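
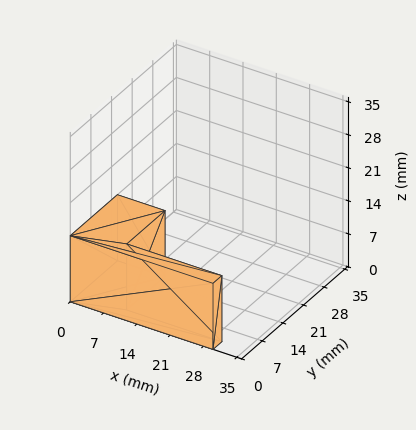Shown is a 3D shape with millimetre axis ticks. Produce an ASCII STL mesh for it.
Reading the render: the shape is an L-shaped prism: outer 30 × 16 mm, arm thicknesses ≈ 3 mm (horizontal) and 10 mm (vertical), extruded 14 mm in z (dimensions read to the nearest mm from the axis ticks). For the STL, each face is triangulated and given an outward normal.

solid part
  facet normal 0.0000 0.0000 -1.0000
    outer loop
      vertex 30.00 3.00 0.00
      vertex 30.00 0.00 0.00
      vertex 0.00 0.00 0.00
    endloop
  endfacet
  facet normal 0.0000 0.0000 -1.0000
    outer loop
      vertex 10.00 3.00 0.00
      vertex 30.00 3.00 0.00
      vertex 0.00 0.00 0.00
    endloop
  endfacet
  facet normal 0.0000 0.0000 -1.0000
    outer loop
      vertex 10.00 16.00 0.00
      vertex 10.00 3.00 0.00
      vertex 0.00 0.00 0.00
    endloop
  endfacet
  facet normal 0.0000 0.0000 -1.0000
    outer loop
      vertex 0.00 16.00 0.00
      vertex 10.00 16.00 0.00
      vertex 0.00 0.00 0.00
    endloop
  endfacet
  facet normal 0.0000 0.0000 1.0000
    outer loop
      vertex 0.00 0.00 14.00
      vertex 30.00 0.00 14.00
      vertex 30.00 3.00 14.00
    endloop
  endfacet
  facet normal 0.0000 0.0000 1.0000
    outer loop
      vertex 0.00 0.00 14.00
      vertex 30.00 3.00 14.00
      vertex 10.00 3.00 14.00
    endloop
  endfacet
  facet normal 0.0000 0.0000 1.0000
    outer loop
      vertex 0.00 0.00 14.00
      vertex 10.00 3.00 14.00
      vertex 10.00 16.00 14.00
    endloop
  endfacet
  facet normal 0.0000 0.0000 1.0000
    outer loop
      vertex 0.00 0.00 14.00
      vertex 10.00 16.00 14.00
      vertex 0.00 16.00 14.00
    endloop
  endfacet
  facet normal 0.0000 -1.0000 0.0000
    outer loop
      vertex 0.00 0.00 0.00
      vertex 30.00 0.00 0.00
      vertex 30.00 0.00 14.00
    endloop
  endfacet
  facet normal 0.0000 -1.0000 0.0000
    outer loop
      vertex 0.00 0.00 0.00
      vertex 30.00 0.00 14.00
      vertex 0.00 0.00 14.00
    endloop
  endfacet
  facet normal 1.0000 0.0000 0.0000
    outer loop
      vertex 30.00 0.00 0.00
      vertex 30.00 3.00 0.00
      vertex 30.00 3.00 14.00
    endloop
  endfacet
  facet normal 1.0000 0.0000 0.0000
    outer loop
      vertex 30.00 0.00 0.00
      vertex 30.00 3.00 14.00
      vertex 30.00 0.00 14.00
    endloop
  endfacet
  facet normal 0.0000 1.0000 0.0000
    outer loop
      vertex 30.00 3.00 0.00
      vertex 10.00 3.00 0.00
      vertex 10.00 3.00 14.00
    endloop
  endfacet
  facet normal 0.0000 1.0000 0.0000
    outer loop
      vertex 30.00 3.00 0.00
      vertex 10.00 3.00 14.00
      vertex 30.00 3.00 14.00
    endloop
  endfacet
  facet normal 1.0000 0.0000 0.0000
    outer loop
      vertex 10.00 3.00 0.00
      vertex 10.00 16.00 0.00
      vertex 10.00 16.00 14.00
    endloop
  endfacet
  facet normal 1.0000 0.0000 0.0000
    outer loop
      vertex 10.00 3.00 0.00
      vertex 10.00 16.00 14.00
      vertex 10.00 3.00 14.00
    endloop
  endfacet
  facet normal 0.0000 1.0000 0.0000
    outer loop
      vertex 10.00 16.00 0.00
      vertex 0.00 16.00 0.00
      vertex 0.00 16.00 14.00
    endloop
  endfacet
  facet normal 0.0000 1.0000 0.0000
    outer loop
      vertex 10.00 16.00 0.00
      vertex 0.00 16.00 14.00
      vertex 10.00 16.00 14.00
    endloop
  endfacet
  facet normal -1.0000 0.0000 0.0000
    outer loop
      vertex 0.00 16.00 0.00
      vertex 0.00 0.00 0.00
      vertex 0.00 0.00 14.00
    endloop
  endfacet
  facet normal -1.0000 0.0000 0.0000
    outer loop
      vertex 0.00 16.00 0.00
      vertex 0.00 0.00 14.00
      vertex 0.00 16.00 14.00
    endloop
  endfacet
endsolid part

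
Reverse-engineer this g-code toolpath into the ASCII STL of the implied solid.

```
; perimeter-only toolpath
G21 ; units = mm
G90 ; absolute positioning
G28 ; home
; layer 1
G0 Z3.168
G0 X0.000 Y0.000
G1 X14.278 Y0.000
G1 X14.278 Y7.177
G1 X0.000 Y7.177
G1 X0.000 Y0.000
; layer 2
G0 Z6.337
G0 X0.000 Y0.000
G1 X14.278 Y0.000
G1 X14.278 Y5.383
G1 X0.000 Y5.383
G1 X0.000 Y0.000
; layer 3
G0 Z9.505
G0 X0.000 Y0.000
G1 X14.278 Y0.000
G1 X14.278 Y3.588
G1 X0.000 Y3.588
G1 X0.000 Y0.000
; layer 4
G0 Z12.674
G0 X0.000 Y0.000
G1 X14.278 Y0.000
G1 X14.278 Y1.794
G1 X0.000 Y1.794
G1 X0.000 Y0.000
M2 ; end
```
solid part
  facet normal 0.0000 0.0000 -1.0000
    outer loop
      vertex 14.278 8.971 0.000
      vertex 14.278 0.000 0.000
      vertex 0.000 0.000 0.000
    endloop
  endfacet
  facet normal 0.0000 0.0000 -1.0000
    outer loop
      vertex 0.000 8.971 0.000
      vertex 14.278 8.971 0.000
      vertex 0.000 0.000 0.000
    endloop
  endfacet
  facet normal 0.0000 -1.0000 0.0000
    outer loop
      vertex 0.000 0.000 0.000
      vertex 14.278 0.000 0.000
      vertex 14.278 0.000 15.842
    endloop
  endfacet
  facet normal 0.0000 -1.0000 0.0000
    outer loop
      vertex 0.000 0.000 0.000
      vertex 14.278 0.000 15.842
      vertex 0.000 0.000 15.842
    endloop
  endfacet
  facet normal 0.0000 0.8702 0.4928
    outer loop
      vertex 0.000 0.000 15.842
      vertex 14.278 0.000 15.842
      vertex 14.278 8.971 0.000
    endloop
  endfacet
  facet normal 0.0000 0.8702 0.4928
    outer loop
      vertex 0.000 0.000 15.842
      vertex 14.278 8.971 0.000
      vertex 0.000 8.971 0.000
    endloop
  endfacet
  facet normal -1.0000 0.0000 0.0000
    outer loop
      vertex 0.000 0.000 15.842
      vertex 0.000 8.971 0.000
      vertex 0.000 0.000 0.000
    endloop
  endfacet
  facet normal 1.0000 0.0000 0.0000
    outer loop
      vertex 14.278 0.000 0.000
      vertex 14.278 8.971 0.000
      vertex 14.278 0.000 15.842
    endloop
  endfacet
endsolid part

The G0 Z moves step by Δz≈3.168 mm. The G1 loops shrink linearly with z, so the solid tapers from its base footprint up to z≈15.8. Closing with a flat bottom cap and the tapered top and triangulating gives 8 facets — a wedge (ramp): 14.3 × 8.97 mm base, rising to 15.8 mm along the y=0 edge and sloping linearly to z=0 at y=8.97.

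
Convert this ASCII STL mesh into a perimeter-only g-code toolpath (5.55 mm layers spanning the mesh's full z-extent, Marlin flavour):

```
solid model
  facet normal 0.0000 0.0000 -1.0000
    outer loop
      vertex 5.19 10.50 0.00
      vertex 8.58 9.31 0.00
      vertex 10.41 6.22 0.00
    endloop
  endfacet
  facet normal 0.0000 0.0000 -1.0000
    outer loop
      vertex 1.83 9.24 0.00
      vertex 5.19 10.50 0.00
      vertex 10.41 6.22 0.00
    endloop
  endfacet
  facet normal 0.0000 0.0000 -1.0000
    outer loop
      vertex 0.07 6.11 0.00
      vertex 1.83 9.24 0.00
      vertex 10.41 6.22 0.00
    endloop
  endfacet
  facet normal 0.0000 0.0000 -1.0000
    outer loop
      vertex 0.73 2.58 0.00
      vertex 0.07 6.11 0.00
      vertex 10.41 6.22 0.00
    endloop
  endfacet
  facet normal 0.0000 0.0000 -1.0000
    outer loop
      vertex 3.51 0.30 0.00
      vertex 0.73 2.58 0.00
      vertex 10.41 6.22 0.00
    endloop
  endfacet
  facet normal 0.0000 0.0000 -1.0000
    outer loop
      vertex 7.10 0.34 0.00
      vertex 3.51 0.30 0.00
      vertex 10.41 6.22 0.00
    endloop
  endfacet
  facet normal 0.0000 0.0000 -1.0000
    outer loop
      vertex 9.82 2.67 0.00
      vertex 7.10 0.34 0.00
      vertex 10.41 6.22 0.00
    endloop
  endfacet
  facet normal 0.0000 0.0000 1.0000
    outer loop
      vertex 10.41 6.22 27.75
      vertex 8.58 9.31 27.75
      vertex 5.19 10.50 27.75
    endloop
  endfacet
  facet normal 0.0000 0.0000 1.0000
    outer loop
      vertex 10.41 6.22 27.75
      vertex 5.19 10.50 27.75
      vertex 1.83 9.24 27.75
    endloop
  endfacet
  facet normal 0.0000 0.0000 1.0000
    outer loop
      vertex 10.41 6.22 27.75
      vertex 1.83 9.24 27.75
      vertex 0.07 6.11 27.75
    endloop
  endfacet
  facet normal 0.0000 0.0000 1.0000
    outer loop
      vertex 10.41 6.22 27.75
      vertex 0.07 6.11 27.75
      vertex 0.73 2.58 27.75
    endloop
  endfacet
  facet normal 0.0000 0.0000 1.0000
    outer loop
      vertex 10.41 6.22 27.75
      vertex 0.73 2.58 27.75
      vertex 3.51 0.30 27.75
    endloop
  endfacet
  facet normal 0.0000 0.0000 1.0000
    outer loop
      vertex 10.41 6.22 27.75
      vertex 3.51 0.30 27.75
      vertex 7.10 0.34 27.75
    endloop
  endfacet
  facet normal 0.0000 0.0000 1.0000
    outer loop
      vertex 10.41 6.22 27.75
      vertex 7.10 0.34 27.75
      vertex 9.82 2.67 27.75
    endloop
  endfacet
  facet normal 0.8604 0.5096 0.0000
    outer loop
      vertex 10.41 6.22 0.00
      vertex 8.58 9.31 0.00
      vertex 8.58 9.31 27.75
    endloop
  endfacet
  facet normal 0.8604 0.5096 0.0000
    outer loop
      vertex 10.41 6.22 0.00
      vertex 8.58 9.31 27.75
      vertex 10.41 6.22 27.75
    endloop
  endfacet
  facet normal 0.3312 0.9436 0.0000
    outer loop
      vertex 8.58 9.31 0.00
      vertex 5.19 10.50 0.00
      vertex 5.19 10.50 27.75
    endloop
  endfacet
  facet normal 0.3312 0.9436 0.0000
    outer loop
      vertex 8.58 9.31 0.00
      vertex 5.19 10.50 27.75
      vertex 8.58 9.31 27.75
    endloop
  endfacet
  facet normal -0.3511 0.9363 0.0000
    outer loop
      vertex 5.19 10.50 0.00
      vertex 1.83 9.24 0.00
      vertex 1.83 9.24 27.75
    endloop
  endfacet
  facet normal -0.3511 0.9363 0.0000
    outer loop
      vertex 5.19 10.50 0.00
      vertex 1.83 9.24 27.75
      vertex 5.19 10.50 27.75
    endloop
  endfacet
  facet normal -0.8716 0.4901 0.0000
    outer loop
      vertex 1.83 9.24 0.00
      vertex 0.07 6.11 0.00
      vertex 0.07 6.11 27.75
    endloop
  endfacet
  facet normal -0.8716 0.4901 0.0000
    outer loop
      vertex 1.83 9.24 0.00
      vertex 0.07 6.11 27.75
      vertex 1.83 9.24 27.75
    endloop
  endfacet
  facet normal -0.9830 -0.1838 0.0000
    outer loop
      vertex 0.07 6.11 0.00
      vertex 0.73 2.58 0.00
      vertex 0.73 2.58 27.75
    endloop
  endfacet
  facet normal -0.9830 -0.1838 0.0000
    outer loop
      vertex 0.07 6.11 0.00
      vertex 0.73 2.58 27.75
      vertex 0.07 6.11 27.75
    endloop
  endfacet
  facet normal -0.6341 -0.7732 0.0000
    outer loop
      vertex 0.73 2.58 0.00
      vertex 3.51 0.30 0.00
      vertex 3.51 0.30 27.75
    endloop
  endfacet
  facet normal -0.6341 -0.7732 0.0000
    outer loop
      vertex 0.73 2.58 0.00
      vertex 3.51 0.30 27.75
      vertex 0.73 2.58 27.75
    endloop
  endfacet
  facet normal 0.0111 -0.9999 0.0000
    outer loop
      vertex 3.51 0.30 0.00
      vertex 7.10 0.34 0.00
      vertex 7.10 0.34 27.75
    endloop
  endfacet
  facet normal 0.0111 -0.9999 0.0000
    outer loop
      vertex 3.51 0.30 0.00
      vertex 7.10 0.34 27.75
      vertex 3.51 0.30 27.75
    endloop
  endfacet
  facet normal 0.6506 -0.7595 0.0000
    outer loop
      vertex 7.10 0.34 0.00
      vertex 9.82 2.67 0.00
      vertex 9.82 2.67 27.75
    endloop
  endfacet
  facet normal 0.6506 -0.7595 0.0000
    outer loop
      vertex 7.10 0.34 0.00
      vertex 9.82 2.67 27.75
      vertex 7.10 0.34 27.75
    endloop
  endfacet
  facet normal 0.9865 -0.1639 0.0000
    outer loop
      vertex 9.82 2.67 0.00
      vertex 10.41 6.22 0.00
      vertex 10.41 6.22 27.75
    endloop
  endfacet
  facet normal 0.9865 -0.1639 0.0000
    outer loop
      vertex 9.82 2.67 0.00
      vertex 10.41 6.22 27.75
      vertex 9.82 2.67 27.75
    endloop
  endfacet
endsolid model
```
; perimeter-only toolpath
G21 ; units = mm
G90 ; absolute positioning
G28 ; home
; layer 1
G0 Z5.55
G0 X10.41 Y6.22
G1 X8.58 Y9.31
G1 X5.19 Y10.50
G1 X1.83 Y9.24
G1 X0.07 Y6.11
G1 X0.73 Y2.58
G1 X3.51 Y0.30
G1 X7.10 Y0.34
G1 X9.82 Y2.67
G1 X10.41 Y6.22
; layer 2
G0 Z11.10
G0 X10.41 Y6.22
G1 X8.58 Y9.31
G1 X5.19 Y10.50
G1 X1.83 Y9.24
G1 X0.07 Y6.11
G1 X0.73 Y2.58
G1 X3.51 Y0.30
G1 X7.10 Y0.34
G1 X9.82 Y2.67
G1 X10.41 Y6.22
; layer 3
G0 Z16.65
G0 X10.41 Y6.22
G1 X8.58 Y9.31
G1 X5.19 Y10.50
G1 X1.83 Y9.24
G1 X0.07 Y6.11
G1 X0.73 Y2.58
G1 X3.51 Y0.30
G1 X7.10 Y0.34
G1 X9.82 Y2.67
G1 X10.41 Y6.22
; layer 4
G0 Z22.20
G0 X10.41 Y6.22
G1 X8.58 Y9.31
G1 X5.19 Y10.50
G1 X1.83 Y9.24
G1 X0.07 Y6.11
G1 X0.73 Y2.58
G1 X3.51 Y0.30
G1 X7.10 Y0.34
G1 X9.82 Y2.67
G1 X10.41 Y6.22
; layer 5
G0 Z27.75
G0 X10.41 Y6.22
G1 X8.58 Y9.31
G1 X5.19 Y10.50
G1 X1.83 Y9.24
G1 X0.07 Y6.11
G1 X0.73 Y2.58
G1 X3.51 Y0.30
G1 X7.10 Y0.34
G1 X9.82 Y2.67
G1 X10.41 Y6.22
M2 ; end

The solid is a regular 9-sided prism (a cylinder approximated with 9 flat sides), circumscribed radius ≈ 5.25 mm, height ≈ 27.8 mm. Slicing at Δz = 5.55 mm — 5 equal slices spanning the solid's height, so layer i sits at z = i·h/5 — gives 5 non-empty perimeters. Each is a 9-segment closed polygon; G0 lifts to the layer z and rapids to the start vertex, then G1 traces the edges.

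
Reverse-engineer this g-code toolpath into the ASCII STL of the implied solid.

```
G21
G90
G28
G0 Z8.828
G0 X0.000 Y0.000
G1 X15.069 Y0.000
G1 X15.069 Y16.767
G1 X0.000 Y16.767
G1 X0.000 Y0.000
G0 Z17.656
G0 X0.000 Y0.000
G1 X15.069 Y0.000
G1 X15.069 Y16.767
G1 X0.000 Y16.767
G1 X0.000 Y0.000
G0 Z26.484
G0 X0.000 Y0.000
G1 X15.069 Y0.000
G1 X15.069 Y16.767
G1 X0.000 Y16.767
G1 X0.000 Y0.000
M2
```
solid part
  facet normal 0.0000 0.0000 -1.0000
    outer loop
      vertex 15.069 16.767 0.000
      vertex 15.069 0.000 0.000
      vertex 0.000 0.000 0.000
    endloop
  endfacet
  facet normal 0.0000 0.0000 -1.0000
    outer loop
      vertex 0.000 16.767 0.000
      vertex 15.069 16.767 0.000
      vertex 0.000 0.000 0.000
    endloop
  endfacet
  facet normal 0.0000 0.0000 1.0000
    outer loop
      vertex 0.000 0.000 26.484
      vertex 15.069 0.000 26.484
      vertex 15.069 16.767 26.484
    endloop
  endfacet
  facet normal 0.0000 0.0000 1.0000
    outer loop
      vertex 0.000 0.000 26.484
      vertex 15.069 16.767 26.484
      vertex 0.000 16.767 26.484
    endloop
  endfacet
  facet normal 0.0000 -1.0000 0.0000
    outer loop
      vertex 0.000 0.000 0.000
      vertex 15.069 0.000 0.000
      vertex 15.069 0.000 26.484
    endloop
  endfacet
  facet normal 0.0000 -1.0000 0.0000
    outer loop
      vertex 0.000 0.000 0.000
      vertex 15.069 0.000 26.484
      vertex 0.000 0.000 26.484
    endloop
  endfacet
  facet normal 0.0000 1.0000 0.0000
    outer loop
      vertex 15.069 16.767 26.484
      vertex 15.069 16.767 0.000
      vertex 0.000 16.767 0.000
    endloop
  endfacet
  facet normal 0.0000 1.0000 0.0000
    outer loop
      vertex 0.000 16.767 26.484
      vertex 15.069 16.767 26.484
      vertex 0.000 16.767 0.000
    endloop
  endfacet
  facet normal -1.0000 0.0000 0.0000
    outer loop
      vertex 0.000 16.767 26.484
      vertex 0.000 16.767 0.000
      vertex 0.000 0.000 0.000
    endloop
  endfacet
  facet normal -1.0000 0.0000 0.0000
    outer loop
      vertex 0.000 0.000 26.484
      vertex 0.000 16.767 26.484
      vertex 0.000 0.000 0.000
    endloop
  endfacet
  facet normal 1.0000 0.0000 0.0000
    outer loop
      vertex 15.069 0.000 0.000
      vertex 15.069 16.767 0.000
      vertex 15.069 16.767 26.484
    endloop
  endfacet
  facet normal 1.0000 0.0000 0.0000
    outer loop
      vertex 15.069 0.000 0.000
      vertex 15.069 16.767 26.484
      vertex 15.069 0.000 26.484
    endloop
  endfacet
endsolid part

The G0 Z moves step by Δz≈8.828 mm. Every layer's G1 loop is the same polygon, so the solid is a straight extrusion of it from z=0 to z≈26.5. Closing with flat bottom and top caps and triangulating gives 12 facets — a rectangular box, roughly 15.1 × 16.8 mm footprint and 26.5 mm tall.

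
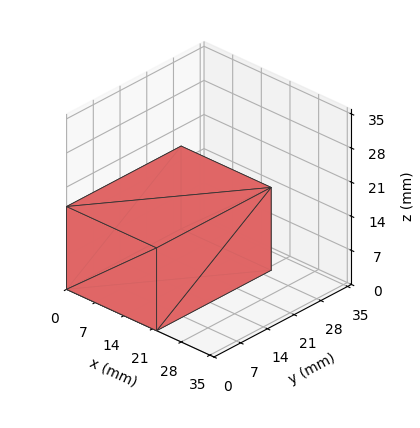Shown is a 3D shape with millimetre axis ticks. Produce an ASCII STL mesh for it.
Reading the render: the shape is a rectangular box, roughly 22 × 30 mm footprint and 17 mm tall (dimensions read to the nearest mm from the axis ticks). For the STL, each face is triangulated and given an outward normal.

solid part
  facet normal 0.0000 0.0000 -1.0000
    outer loop
      vertex 22.000 30.000 0.000
      vertex 22.000 0.000 0.000
      vertex 0.000 0.000 0.000
    endloop
  endfacet
  facet normal 0.0000 0.0000 -1.0000
    outer loop
      vertex 0.000 30.000 0.000
      vertex 22.000 30.000 0.000
      vertex 0.000 0.000 0.000
    endloop
  endfacet
  facet normal 0.0000 0.0000 1.0000
    outer loop
      vertex 0.000 0.000 17.000
      vertex 22.000 0.000 17.000
      vertex 22.000 30.000 17.000
    endloop
  endfacet
  facet normal 0.0000 0.0000 1.0000
    outer loop
      vertex 0.000 0.000 17.000
      vertex 22.000 30.000 17.000
      vertex 0.000 30.000 17.000
    endloop
  endfacet
  facet normal 0.0000 -1.0000 0.0000
    outer loop
      vertex 0.000 0.000 0.000
      vertex 22.000 0.000 0.000
      vertex 22.000 0.000 17.000
    endloop
  endfacet
  facet normal 0.0000 -1.0000 0.0000
    outer loop
      vertex 0.000 0.000 0.000
      vertex 22.000 0.000 17.000
      vertex 0.000 0.000 17.000
    endloop
  endfacet
  facet normal 0.0000 1.0000 0.0000
    outer loop
      vertex 22.000 30.000 17.000
      vertex 22.000 30.000 0.000
      vertex 0.000 30.000 0.000
    endloop
  endfacet
  facet normal 0.0000 1.0000 0.0000
    outer loop
      vertex 0.000 30.000 17.000
      vertex 22.000 30.000 17.000
      vertex 0.000 30.000 0.000
    endloop
  endfacet
  facet normal -1.0000 0.0000 0.0000
    outer loop
      vertex 0.000 30.000 17.000
      vertex 0.000 30.000 0.000
      vertex 0.000 0.000 0.000
    endloop
  endfacet
  facet normal -1.0000 0.0000 0.0000
    outer loop
      vertex 0.000 0.000 17.000
      vertex 0.000 30.000 17.000
      vertex 0.000 0.000 0.000
    endloop
  endfacet
  facet normal 1.0000 0.0000 0.0000
    outer loop
      vertex 22.000 0.000 0.000
      vertex 22.000 30.000 0.000
      vertex 22.000 30.000 17.000
    endloop
  endfacet
  facet normal 1.0000 0.0000 0.0000
    outer loop
      vertex 22.000 0.000 0.000
      vertex 22.000 30.000 17.000
      vertex 22.000 0.000 17.000
    endloop
  endfacet
endsolid part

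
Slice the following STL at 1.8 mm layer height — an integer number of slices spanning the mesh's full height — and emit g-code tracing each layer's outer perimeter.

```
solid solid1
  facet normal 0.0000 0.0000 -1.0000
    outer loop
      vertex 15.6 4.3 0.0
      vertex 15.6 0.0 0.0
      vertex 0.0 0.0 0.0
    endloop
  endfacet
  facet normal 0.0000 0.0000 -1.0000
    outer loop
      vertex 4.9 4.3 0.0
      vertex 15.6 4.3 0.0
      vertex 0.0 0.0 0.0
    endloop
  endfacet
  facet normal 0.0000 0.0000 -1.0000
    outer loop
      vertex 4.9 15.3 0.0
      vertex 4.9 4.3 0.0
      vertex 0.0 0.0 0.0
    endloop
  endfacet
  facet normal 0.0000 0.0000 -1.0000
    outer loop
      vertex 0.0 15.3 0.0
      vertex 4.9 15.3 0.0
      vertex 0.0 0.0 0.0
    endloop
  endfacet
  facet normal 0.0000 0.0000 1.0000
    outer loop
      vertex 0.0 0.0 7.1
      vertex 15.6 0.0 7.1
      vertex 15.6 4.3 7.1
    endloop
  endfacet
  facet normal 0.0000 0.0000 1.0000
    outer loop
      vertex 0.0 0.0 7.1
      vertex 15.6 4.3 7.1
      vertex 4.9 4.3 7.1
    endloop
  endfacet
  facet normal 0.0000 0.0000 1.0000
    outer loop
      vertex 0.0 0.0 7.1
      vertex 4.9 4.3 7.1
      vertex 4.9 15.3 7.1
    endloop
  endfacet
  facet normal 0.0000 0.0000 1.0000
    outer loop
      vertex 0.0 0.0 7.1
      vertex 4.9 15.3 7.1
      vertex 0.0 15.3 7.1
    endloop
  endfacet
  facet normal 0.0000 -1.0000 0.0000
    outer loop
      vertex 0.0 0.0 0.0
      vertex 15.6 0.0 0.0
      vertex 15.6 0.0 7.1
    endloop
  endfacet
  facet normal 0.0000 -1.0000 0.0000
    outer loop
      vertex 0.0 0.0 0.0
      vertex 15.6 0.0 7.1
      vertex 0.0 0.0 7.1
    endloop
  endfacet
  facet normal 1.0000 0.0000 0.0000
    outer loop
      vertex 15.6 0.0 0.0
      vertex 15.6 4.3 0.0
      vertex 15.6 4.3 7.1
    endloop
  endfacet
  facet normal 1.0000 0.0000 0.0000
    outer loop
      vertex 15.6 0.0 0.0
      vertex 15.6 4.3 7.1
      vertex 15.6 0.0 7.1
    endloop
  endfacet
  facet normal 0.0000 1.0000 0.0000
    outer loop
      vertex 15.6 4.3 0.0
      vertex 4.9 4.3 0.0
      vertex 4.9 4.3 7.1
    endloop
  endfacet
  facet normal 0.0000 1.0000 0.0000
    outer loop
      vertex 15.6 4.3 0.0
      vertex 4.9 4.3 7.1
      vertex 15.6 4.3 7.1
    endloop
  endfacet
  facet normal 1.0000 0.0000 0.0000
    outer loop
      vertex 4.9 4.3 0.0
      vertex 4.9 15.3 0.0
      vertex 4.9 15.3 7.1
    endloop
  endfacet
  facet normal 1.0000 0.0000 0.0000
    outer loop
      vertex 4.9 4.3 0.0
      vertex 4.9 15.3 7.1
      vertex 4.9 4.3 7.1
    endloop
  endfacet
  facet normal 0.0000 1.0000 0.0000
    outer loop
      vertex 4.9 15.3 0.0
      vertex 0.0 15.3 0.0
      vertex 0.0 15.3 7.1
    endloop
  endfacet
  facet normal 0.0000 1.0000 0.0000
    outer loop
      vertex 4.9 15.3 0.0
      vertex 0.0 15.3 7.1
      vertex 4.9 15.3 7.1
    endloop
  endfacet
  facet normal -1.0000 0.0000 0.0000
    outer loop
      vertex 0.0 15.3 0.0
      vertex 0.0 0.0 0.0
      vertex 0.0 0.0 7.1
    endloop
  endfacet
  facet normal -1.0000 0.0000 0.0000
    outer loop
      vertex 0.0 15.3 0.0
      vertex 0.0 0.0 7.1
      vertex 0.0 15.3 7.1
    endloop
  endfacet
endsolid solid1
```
; perimeter-only toolpath
G21 ; units = mm
G90 ; absolute positioning
G28 ; home
; layer 1
G0 Z1.8
G0 X0.0 Y0.0
G1 X15.6 Y0.0
G1 X15.6 Y4.3
G1 X4.9 Y4.3
G1 X4.9 Y15.3
G1 X0.0 Y15.3
G1 X0.0 Y0.0
; layer 2
G0 Z3.5
G0 X0.0 Y0.0
G1 X15.6 Y0.0
G1 X15.6 Y4.3
G1 X4.9 Y4.3
G1 X4.9 Y15.3
G1 X0.0 Y15.3
G1 X0.0 Y0.0
; layer 3
G0 Z5.3
G0 X0.0 Y0.0
G1 X15.6 Y0.0
G1 X15.6 Y4.3
G1 X4.9 Y4.3
G1 X4.9 Y15.3
G1 X0.0 Y15.3
G1 X0.0 Y0.0
; layer 4
G0 Z7.1
G0 X0.0 Y0.0
G1 X15.6 Y0.0
G1 X15.6 Y4.3
G1 X4.9 Y4.3
G1 X4.9 Y15.3
G1 X0.0 Y15.3
G1 X0.0 Y0.0
M2 ; end

The solid is an L-shaped prism: outer 15.6 × 15.3 mm, arm thicknesses ≈ 4.3 mm (horizontal) and 4.9 mm (vertical), extruded 7.1 mm in z. Slicing at Δz = 1.8 mm — 4 equal slices spanning the solid's height, so layer i sits at z = i·h/4 — gives 4 non-empty perimeters. Each is a 6-segment closed polygon; G0 lifts to the layer z and rapids to the start vertex, then G1 traces the edges.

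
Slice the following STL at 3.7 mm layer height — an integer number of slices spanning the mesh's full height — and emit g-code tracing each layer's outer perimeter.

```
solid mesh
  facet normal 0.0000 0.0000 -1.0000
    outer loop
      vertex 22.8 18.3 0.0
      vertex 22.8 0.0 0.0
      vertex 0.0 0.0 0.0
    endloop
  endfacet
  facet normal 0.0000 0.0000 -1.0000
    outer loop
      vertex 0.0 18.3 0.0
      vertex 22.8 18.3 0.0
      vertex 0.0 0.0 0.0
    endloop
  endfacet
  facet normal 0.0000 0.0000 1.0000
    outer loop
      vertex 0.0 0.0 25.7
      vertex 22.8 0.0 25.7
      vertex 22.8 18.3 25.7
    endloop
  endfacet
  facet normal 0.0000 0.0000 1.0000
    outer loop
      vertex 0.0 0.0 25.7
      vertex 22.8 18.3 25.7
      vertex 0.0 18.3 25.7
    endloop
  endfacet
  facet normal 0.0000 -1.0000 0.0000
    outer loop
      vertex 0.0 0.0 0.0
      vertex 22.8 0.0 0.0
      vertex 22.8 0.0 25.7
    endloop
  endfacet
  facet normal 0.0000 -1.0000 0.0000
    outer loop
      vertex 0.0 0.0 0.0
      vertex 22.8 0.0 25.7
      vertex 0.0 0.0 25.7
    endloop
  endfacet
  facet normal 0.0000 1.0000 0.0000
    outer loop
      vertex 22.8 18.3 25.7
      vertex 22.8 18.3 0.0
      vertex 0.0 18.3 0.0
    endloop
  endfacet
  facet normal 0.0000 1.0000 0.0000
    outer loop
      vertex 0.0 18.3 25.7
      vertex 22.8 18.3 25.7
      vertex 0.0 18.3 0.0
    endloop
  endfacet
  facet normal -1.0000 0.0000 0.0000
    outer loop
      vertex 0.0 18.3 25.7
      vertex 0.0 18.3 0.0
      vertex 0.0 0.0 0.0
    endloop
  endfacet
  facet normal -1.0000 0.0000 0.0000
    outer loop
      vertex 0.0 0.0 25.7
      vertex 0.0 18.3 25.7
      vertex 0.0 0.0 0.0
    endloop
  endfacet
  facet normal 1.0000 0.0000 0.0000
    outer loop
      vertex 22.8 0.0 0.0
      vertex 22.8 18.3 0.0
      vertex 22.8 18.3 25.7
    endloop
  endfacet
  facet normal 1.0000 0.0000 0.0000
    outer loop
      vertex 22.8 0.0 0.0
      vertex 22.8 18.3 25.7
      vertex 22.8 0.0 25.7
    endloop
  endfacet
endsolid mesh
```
; perimeter-only toolpath
G21 ; units = mm
G90 ; absolute positioning
G28 ; home
; layer 1
G0 Z3.7
G0 X0.0 Y0.0
G1 X22.8 Y0.0
G1 X22.8 Y18.3
G1 X0.0 Y18.3
G1 X0.0 Y0.0
; layer 2
G0 Z7.3
G0 X0.0 Y0.0
G1 X22.8 Y0.0
G1 X22.8 Y18.3
G1 X0.0 Y18.3
G1 X0.0 Y0.0
; layer 3
G0 Z11.0
G0 X0.0 Y0.0
G1 X22.8 Y0.0
G1 X22.8 Y18.3
G1 X0.0 Y18.3
G1 X0.0 Y0.0
; layer 4
G0 Z14.7
G0 X0.0 Y0.0
G1 X22.8 Y0.0
G1 X22.8 Y18.3
G1 X0.0 Y18.3
G1 X0.0 Y0.0
; layer 5
G0 Z18.4
G0 X0.0 Y0.0
G1 X22.8 Y0.0
G1 X22.8 Y18.3
G1 X0.0 Y18.3
G1 X0.0 Y0.0
; layer 6
G0 Z22.0
G0 X0.0 Y0.0
G1 X22.8 Y0.0
G1 X22.8 Y18.3
G1 X0.0 Y18.3
G1 X0.0 Y0.0
; layer 7
G0 Z25.7
G0 X0.0 Y0.0
G1 X22.8 Y0.0
G1 X22.8 Y18.3
G1 X0.0 Y18.3
G1 X0.0 Y0.0
M2 ; end

The solid is a rectangular box, roughly 22.8 × 18.3 mm footprint and 25.7 mm tall. Slicing at Δz = 3.7 mm — 7 equal slices spanning the solid's height, so layer i sits at z = i·h/7 — gives 7 non-empty perimeters. Each is a 4-segment closed polygon; G0 lifts to the layer z and rapids to the start vertex, then G1 traces the edges.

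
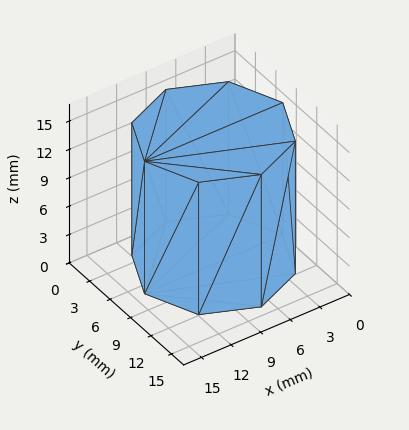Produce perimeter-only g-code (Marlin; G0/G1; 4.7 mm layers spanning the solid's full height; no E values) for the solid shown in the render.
Reading the render: the shape is a regular 8-sided prism (a cylinder approximated with 8 flat sides), circumscribed radius ≈ 7 mm, height ≈ 14 mm (dimensions read to the nearest mm from the axis ticks). For the g-code, the solid's height is divided into equal slices at the stated Δz and each level perimeter traced with G1 moves after a G0 lift.

; perimeter-only toolpath
G21 ; units = mm
G90 ; absolute positioning
G28 ; home
; layer 1
G0 Z4.7
G0 X14.0 Y7.0
G1 X11.9 Y11.9
G1 X7.0 Y14.0
G1 X2.1 Y11.9
G1 X0.0 Y7.0
G1 X2.1 Y2.1
G1 X7.0 Y0.0
G1 X11.9 Y2.1
G1 X14.0 Y7.0
; layer 2
G0 Z9.3
G0 X14.0 Y7.0
G1 X11.9 Y11.9
G1 X7.0 Y14.0
G1 X2.1 Y11.9
G1 X0.0 Y7.0
G1 X2.1 Y2.1
G1 X7.0 Y0.0
G1 X11.9 Y2.1
G1 X14.0 Y7.0
; layer 3
G0 Z14.0
G0 X14.0 Y7.0
G1 X11.9 Y11.9
G1 X7.0 Y14.0
G1 X2.1 Y11.9
G1 X0.0 Y7.0
G1 X2.1 Y2.1
G1 X7.0 Y0.0
G1 X11.9 Y2.1
G1 X14.0 Y7.0
M2 ; end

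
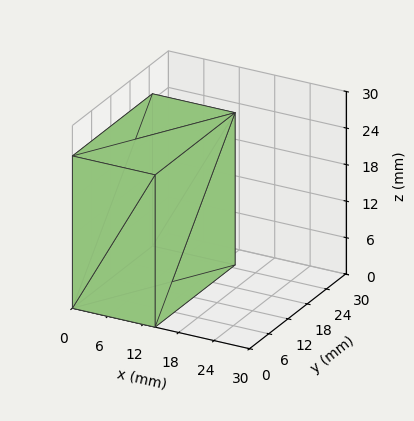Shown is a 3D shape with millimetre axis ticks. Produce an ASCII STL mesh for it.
Reading the render: the shape is a rectangular box, roughly 14 × 25 mm footprint and 25 mm tall (dimensions read to the nearest mm from the axis ticks). For the STL, each face is triangulated and given an outward normal.

solid part
  facet normal 0.0000 0.0000 -1.0000
    outer loop
      vertex 14.000 25.000 0.000
      vertex 14.000 0.000 0.000
      vertex 0.000 0.000 0.000
    endloop
  endfacet
  facet normal 0.0000 0.0000 -1.0000
    outer loop
      vertex 0.000 25.000 0.000
      vertex 14.000 25.000 0.000
      vertex 0.000 0.000 0.000
    endloop
  endfacet
  facet normal 0.0000 0.0000 1.0000
    outer loop
      vertex 0.000 0.000 25.000
      vertex 14.000 0.000 25.000
      vertex 14.000 25.000 25.000
    endloop
  endfacet
  facet normal 0.0000 0.0000 1.0000
    outer loop
      vertex 0.000 0.000 25.000
      vertex 14.000 25.000 25.000
      vertex 0.000 25.000 25.000
    endloop
  endfacet
  facet normal 0.0000 -1.0000 0.0000
    outer loop
      vertex 0.000 0.000 0.000
      vertex 14.000 0.000 0.000
      vertex 14.000 0.000 25.000
    endloop
  endfacet
  facet normal 0.0000 -1.0000 0.0000
    outer loop
      vertex 0.000 0.000 0.000
      vertex 14.000 0.000 25.000
      vertex 0.000 0.000 25.000
    endloop
  endfacet
  facet normal 0.0000 1.0000 0.0000
    outer loop
      vertex 14.000 25.000 25.000
      vertex 14.000 25.000 0.000
      vertex 0.000 25.000 0.000
    endloop
  endfacet
  facet normal 0.0000 1.0000 0.0000
    outer loop
      vertex 0.000 25.000 25.000
      vertex 14.000 25.000 25.000
      vertex 0.000 25.000 0.000
    endloop
  endfacet
  facet normal -1.0000 0.0000 0.0000
    outer loop
      vertex 0.000 25.000 25.000
      vertex 0.000 25.000 0.000
      vertex 0.000 0.000 0.000
    endloop
  endfacet
  facet normal -1.0000 0.0000 0.0000
    outer loop
      vertex 0.000 0.000 25.000
      vertex 0.000 25.000 25.000
      vertex 0.000 0.000 0.000
    endloop
  endfacet
  facet normal 1.0000 0.0000 0.0000
    outer loop
      vertex 14.000 0.000 0.000
      vertex 14.000 25.000 0.000
      vertex 14.000 25.000 25.000
    endloop
  endfacet
  facet normal 1.0000 0.0000 0.0000
    outer loop
      vertex 14.000 0.000 0.000
      vertex 14.000 25.000 25.000
      vertex 14.000 0.000 25.000
    endloop
  endfacet
endsolid part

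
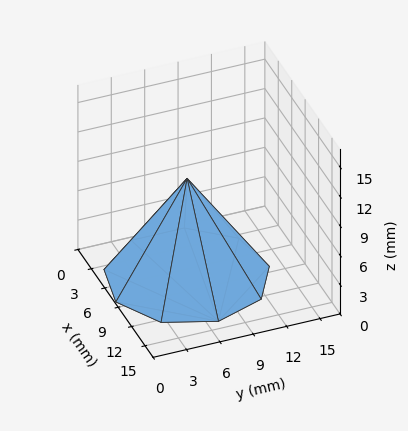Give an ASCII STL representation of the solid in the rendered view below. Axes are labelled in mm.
Reading the render: the shape is a regular 9-sided pyramid, base circumscribed radius ≈ 7 mm, apex at z ≈ 10 mm (dimensions read to the nearest mm from the axis ticks). For the STL, each face is triangulated and given an outward normal.

solid part
  facet normal 0.0000 0.0000 -1.0000
    outer loop
      vertex 8.216 13.894 0.000
      vertex 12.362 11.500 0.000
      vertex 14.000 7.000 0.000
    endloop
  endfacet
  facet normal 0.0000 0.0000 -1.0000
    outer loop
      vertex 3.500 13.062 0.000
      vertex 8.216 13.894 0.000
      vertex 14.000 7.000 0.000
    endloop
  endfacet
  facet normal 0.0000 0.0000 -1.0000
    outer loop
      vertex 0.422 9.394 0.000
      vertex 3.500 13.062 0.000
      vertex 14.000 7.000 0.000
    endloop
  endfacet
  facet normal 0.0000 0.0000 -1.0000
    outer loop
      vertex 0.422 4.606 0.000
      vertex 0.422 9.394 0.000
      vertex 14.000 7.000 0.000
    endloop
  endfacet
  facet normal 0.0000 0.0000 -1.0000
    outer loop
      vertex 3.500 0.938 0.000
      vertex 0.422 4.606 0.000
      vertex 14.000 7.000 0.000
    endloop
  endfacet
  facet normal 0.0000 0.0000 -1.0000
    outer loop
      vertex 8.216 0.106 0.000
      vertex 3.500 0.938 0.000
      vertex 14.000 7.000 0.000
    endloop
  endfacet
  facet normal 0.0000 0.0000 -1.0000
    outer loop
      vertex 12.362 2.500 0.000
      vertex 8.216 0.106 0.000
      vertex 14.000 7.000 0.000
    endloop
  endfacet
  facet normal 0.7851 0.2858 0.5495
    outer loop
      vertex 14.000 7.000 0.000
      vertex 12.362 11.500 0.000
      vertex 7.000 7.000 10.000
    endloop
  endfacet
  facet normal 0.4178 0.7235 0.5496
    outer loop
      vertex 12.362 11.500 0.000
      vertex 8.216 13.894 0.000
      vertex 7.000 7.000 10.000
    endloop
  endfacet
  facet normal -0.1452 0.8228 0.5496
    outer loop
      vertex 8.216 13.894 0.000
      vertex 3.500 13.062 0.000
      vertex 7.000 7.000 10.000
    endloop
  endfacet
  facet normal -0.6400 0.5370 0.5495
    outer loop
      vertex 3.500 13.062 0.000
      vertex 0.422 9.394 0.000
      vertex 7.000 7.000 10.000
    endloop
  endfacet
  facet normal -0.8355 0.0000 0.5496
    outer loop
      vertex 0.422 9.394 0.000
      vertex 0.422 4.606 0.000
      vertex 7.000 7.000 10.000
    endloop
  endfacet
  facet normal -0.6400 -0.5370 0.5495
    outer loop
      vertex 0.422 4.606 0.000
      vertex 3.500 0.938 0.000
      vertex 7.000 7.000 10.000
    endloop
  endfacet
  facet normal -0.1452 -0.8228 0.5496
    outer loop
      vertex 3.500 0.938 0.000
      vertex 8.216 0.106 0.000
      vertex 7.000 7.000 10.000
    endloop
  endfacet
  facet normal 0.4178 -0.7235 0.5496
    outer loop
      vertex 8.216 0.106 0.000
      vertex 12.362 2.500 0.000
      vertex 7.000 7.000 10.000
    endloop
  endfacet
  facet normal 0.7851 -0.2858 0.5495
    outer loop
      vertex 12.362 2.500 0.000
      vertex 14.000 7.000 0.000
      vertex 7.000 7.000 10.000
    endloop
  endfacet
endsolid part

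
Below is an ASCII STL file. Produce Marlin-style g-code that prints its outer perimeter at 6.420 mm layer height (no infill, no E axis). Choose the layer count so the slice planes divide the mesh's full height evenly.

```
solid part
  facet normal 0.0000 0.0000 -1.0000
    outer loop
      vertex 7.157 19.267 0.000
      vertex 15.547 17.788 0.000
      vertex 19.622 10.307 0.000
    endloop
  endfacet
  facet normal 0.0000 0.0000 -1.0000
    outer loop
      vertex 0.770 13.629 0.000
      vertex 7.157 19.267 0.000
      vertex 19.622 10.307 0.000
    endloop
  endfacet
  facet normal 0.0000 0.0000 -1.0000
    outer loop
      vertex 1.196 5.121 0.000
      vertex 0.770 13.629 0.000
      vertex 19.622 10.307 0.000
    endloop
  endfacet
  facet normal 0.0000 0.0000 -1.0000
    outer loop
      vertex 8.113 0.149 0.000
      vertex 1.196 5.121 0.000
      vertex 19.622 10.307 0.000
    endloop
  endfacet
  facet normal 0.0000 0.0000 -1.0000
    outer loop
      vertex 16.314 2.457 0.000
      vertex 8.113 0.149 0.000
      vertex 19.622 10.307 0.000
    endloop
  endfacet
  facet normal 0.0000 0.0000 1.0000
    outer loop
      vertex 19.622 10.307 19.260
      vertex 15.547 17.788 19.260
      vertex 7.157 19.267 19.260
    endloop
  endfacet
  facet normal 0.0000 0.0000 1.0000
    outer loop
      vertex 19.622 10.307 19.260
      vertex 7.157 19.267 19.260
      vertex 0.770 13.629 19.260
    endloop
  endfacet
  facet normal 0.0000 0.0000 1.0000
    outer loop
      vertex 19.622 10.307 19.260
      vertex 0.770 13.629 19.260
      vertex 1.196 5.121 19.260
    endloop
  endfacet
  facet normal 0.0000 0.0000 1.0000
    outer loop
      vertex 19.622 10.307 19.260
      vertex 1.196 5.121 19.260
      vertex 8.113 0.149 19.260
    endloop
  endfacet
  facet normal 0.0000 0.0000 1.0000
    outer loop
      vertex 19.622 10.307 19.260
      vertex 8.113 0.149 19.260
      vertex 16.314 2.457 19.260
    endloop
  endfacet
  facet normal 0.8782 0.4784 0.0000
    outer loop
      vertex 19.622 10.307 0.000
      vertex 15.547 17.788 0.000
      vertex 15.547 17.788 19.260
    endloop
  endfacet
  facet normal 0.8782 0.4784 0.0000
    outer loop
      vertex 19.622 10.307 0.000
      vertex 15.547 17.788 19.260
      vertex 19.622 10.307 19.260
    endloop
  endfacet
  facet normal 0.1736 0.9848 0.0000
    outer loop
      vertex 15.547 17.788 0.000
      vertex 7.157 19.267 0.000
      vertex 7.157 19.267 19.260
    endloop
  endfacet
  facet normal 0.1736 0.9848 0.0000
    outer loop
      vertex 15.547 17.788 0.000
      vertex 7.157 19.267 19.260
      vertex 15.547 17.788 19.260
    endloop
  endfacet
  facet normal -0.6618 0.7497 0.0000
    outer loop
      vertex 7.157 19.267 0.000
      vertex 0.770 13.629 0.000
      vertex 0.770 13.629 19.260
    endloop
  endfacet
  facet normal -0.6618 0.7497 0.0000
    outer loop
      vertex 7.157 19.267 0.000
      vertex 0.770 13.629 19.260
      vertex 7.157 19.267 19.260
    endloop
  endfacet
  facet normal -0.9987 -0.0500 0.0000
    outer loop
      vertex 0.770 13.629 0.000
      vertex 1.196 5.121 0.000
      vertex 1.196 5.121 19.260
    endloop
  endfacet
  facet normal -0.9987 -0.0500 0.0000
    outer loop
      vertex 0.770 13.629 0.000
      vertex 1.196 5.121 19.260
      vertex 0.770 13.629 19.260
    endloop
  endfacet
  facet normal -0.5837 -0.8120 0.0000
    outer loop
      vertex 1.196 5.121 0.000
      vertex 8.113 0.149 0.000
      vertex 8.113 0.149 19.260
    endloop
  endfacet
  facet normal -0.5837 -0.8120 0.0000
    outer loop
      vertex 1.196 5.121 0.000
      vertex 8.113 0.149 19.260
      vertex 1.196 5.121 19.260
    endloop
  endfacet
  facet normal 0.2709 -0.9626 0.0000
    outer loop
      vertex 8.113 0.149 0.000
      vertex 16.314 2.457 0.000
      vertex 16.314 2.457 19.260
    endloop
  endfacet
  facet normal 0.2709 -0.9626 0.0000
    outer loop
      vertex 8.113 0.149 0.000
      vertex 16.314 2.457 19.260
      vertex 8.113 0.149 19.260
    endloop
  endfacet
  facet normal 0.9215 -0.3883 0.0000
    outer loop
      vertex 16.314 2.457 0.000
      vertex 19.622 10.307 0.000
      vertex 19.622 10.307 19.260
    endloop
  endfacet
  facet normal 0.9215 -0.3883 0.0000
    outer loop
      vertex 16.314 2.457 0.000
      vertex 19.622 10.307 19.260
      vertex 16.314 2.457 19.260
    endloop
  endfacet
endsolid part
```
; perimeter-only toolpath
G21 ; units = mm
G90 ; absolute positioning
G28 ; home
; layer 1
G0 Z6.420
G0 X19.622 Y10.307
G1 X15.547 Y17.788
G1 X7.157 Y19.267
G1 X0.770 Y13.629
G1 X1.196 Y5.121
G1 X8.113 Y0.149
G1 X16.314 Y2.457
G1 X19.622 Y10.307
; layer 2
G0 Z12.840
G0 X19.622 Y10.307
G1 X15.547 Y17.788
G1 X7.157 Y19.267
G1 X0.770 Y13.629
G1 X1.196 Y5.121
G1 X8.113 Y0.149
G1 X16.314 Y2.457
G1 X19.622 Y10.307
; layer 3
G0 Z19.260
G0 X19.622 Y10.307
G1 X15.547 Y17.788
G1 X7.157 Y19.267
G1 X0.770 Y13.629
G1 X1.196 Y5.121
G1 X8.113 Y0.149
G1 X16.314 Y2.457
G1 X19.622 Y10.307
M2 ; end

The solid is a regular 7-sided prism (a cylinder approximated with 7 flat sides), circumscribed radius ≈ 9.82 mm, height ≈ 19.3 mm. Slicing at Δz = 6.420 mm — 3 equal slices spanning the solid's height, so layer i sits at z = i·h/3 — gives 3 non-empty perimeters. Each is a 7-segment closed polygon; G0 lifts to the layer z and rapids to the start vertex, then G1 traces the edges.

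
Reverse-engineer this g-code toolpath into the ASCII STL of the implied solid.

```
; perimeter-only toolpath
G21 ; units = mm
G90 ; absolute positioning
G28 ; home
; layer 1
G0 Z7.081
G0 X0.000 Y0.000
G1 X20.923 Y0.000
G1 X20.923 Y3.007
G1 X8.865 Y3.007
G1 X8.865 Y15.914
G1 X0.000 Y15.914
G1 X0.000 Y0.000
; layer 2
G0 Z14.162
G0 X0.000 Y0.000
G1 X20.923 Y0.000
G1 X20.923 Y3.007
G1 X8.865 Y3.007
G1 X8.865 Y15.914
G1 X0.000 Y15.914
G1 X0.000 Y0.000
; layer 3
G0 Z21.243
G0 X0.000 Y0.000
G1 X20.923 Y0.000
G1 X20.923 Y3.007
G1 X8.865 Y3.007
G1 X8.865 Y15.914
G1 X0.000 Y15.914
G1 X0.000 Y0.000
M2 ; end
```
solid part
  facet normal 0.0000 0.0000 -1.0000
    outer loop
      vertex 20.923 3.007 0.000
      vertex 20.923 0.000 0.000
      vertex 0.000 0.000 0.000
    endloop
  endfacet
  facet normal 0.0000 0.0000 -1.0000
    outer loop
      vertex 8.865 3.007 0.000
      vertex 20.923 3.007 0.000
      vertex 0.000 0.000 0.000
    endloop
  endfacet
  facet normal 0.0000 0.0000 -1.0000
    outer loop
      vertex 8.865 15.914 0.000
      vertex 8.865 3.007 0.000
      vertex 0.000 0.000 0.000
    endloop
  endfacet
  facet normal 0.0000 0.0000 -1.0000
    outer loop
      vertex 0.000 15.914 0.000
      vertex 8.865 15.914 0.000
      vertex 0.000 0.000 0.000
    endloop
  endfacet
  facet normal 0.0000 0.0000 1.0000
    outer loop
      vertex 0.000 0.000 21.243
      vertex 20.923 0.000 21.243
      vertex 20.923 3.007 21.243
    endloop
  endfacet
  facet normal 0.0000 0.0000 1.0000
    outer loop
      vertex 0.000 0.000 21.243
      vertex 20.923 3.007 21.243
      vertex 8.865 3.007 21.243
    endloop
  endfacet
  facet normal 0.0000 0.0000 1.0000
    outer loop
      vertex 0.000 0.000 21.243
      vertex 8.865 3.007 21.243
      vertex 8.865 15.914 21.243
    endloop
  endfacet
  facet normal 0.0000 0.0000 1.0000
    outer loop
      vertex 0.000 0.000 21.243
      vertex 8.865 15.914 21.243
      vertex 0.000 15.914 21.243
    endloop
  endfacet
  facet normal 0.0000 -1.0000 0.0000
    outer loop
      vertex 0.000 0.000 0.000
      vertex 20.923 0.000 0.000
      vertex 20.923 0.000 21.243
    endloop
  endfacet
  facet normal 0.0000 -1.0000 0.0000
    outer loop
      vertex 0.000 0.000 0.000
      vertex 20.923 0.000 21.243
      vertex 0.000 0.000 21.243
    endloop
  endfacet
  facet normal 1.0000 0.0000 0.0000
    outer loop
      vertex 20.923 0.000 0.000
      vertex 20.923 3.007 0.000
      vertex 20.923 3.007 21.243
    endloop
  endfacet
  facet normal 1.0000 0.0000 0.0000
    outer loop
      vertex 20.923 0.000 0.000
      vertex 20.923 3.007 21.243
      vertex 20.923 0.000 21.243
    endloop
  endfacet
  facet normal 0.0000 1.0000 0.0000
    outer loop
      vertex 20.923 3.007 0.000
      vertex 8.865 3.007 0.000
      vertex 8.865 3.007 21.243
    endloop
  endfacet
  facet normal 0.0000 1.0000 0.0000
    outer loop
      vertex 20.923 3.007 0.000
      vertex 8.865 3.007 21.243
      vertex 20.923 3.007 21.243
    endloop
  endfacet
  facet normal 1.0000 0.0000 0.0000
    outer loop
      vertex 8.865 3.007 0.000
      vertex 8.865 15.914 0.000
      vertex 8.865 15.914 21.243
    endloop
  endfacet
  facet normal 1.0000 0.0000 0.0000
    outer loop
      vertex 8.865 3.007 0.000
      vertex 8.865 15.914 21.243
      vertex 8.865 3.007 21.243
    endloop
  endfacet
  facet normal 0.0000 1.0000 0.0000
    outer loop
      vertex 8.865 15.914 0.000
      vertex 0.000 15.914 0.000
      vertex 0.000 15.914 21.243
    endloop
  endfacet
  facet normal 0.0000 1.0000 0.0000
    outer loop
      vertex 8.865 15.914 0.000
      vertex 0.000 15.914 21.243
      vertex 8.865 15.914 21.243
    endloop
  endfacet
  facet normal -1.0000 0.0000 0.0000
    outer loop
      vertex 0.000 15.914 0.000
      vertex 0.000 0.000 0.000
      vertex 0.000 0.000 21.243
    endloop
  endfacet
  facet normal -1.0000 0.0000 0.0000
    outer loop
      vertex 0.000 15.914 0.000
      vertex 0.000 0.000 21.243
      vertex 0.000 15.914 21.243
    endloop
  endfacet
endsolid part

The G0 Z moves step by Δz≈7.081 mm. Every layer's G1 loop is the same polygon, so the solid is a straight extrusion of it from z=0 to z≈21.2. Closing with flat bottom and top caps and triangulating gives 20 facets — an L-shaped prism: outer 20.9 × 15.9 mm, arm thicknesses ≈ 3.01 mm (horizontal) and 8.87 mm (vertical), extruded 21.2 mm in z.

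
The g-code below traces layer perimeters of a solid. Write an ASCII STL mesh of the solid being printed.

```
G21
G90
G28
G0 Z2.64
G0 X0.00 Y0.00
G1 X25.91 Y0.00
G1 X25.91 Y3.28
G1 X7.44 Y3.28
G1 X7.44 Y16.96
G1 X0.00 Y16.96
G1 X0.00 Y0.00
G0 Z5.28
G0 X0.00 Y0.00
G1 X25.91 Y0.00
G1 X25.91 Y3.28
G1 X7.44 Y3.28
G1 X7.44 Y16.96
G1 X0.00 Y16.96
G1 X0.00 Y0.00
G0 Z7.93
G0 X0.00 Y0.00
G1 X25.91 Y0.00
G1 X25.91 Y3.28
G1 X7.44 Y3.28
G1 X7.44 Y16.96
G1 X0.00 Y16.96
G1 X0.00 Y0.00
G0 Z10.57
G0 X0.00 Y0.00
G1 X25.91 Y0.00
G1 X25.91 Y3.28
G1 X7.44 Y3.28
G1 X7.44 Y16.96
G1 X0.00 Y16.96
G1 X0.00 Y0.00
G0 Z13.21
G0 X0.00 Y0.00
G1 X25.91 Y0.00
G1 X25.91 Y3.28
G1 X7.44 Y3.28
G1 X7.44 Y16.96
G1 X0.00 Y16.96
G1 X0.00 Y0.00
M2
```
solid part
  facet normal 0.0000 0.0000 -1.0000
    outer loop
      vertex 25.91 3.28 0.00
      vertex 25.91 0.00 0.00
      vertex 0.00 0.00 0.00
    endloop
  endfacet
  facet normal 0.0000 0.0000 -1.0000
    outer loop
      vertex 7.44 3.28 0.00
      vertex 25.91 3.28 0.00
      vertex 0.00 0.00 0.00
    endloop
  endfacet
  facet normal 0.0000 0.0000 -1.0000
    outer loop
      vertex 7.44 16.96 0.00
      vertex 7.44 3.28 0.00
      vertex 0.00 0.00 0.00
    endloop
  endfacet
  facet normal 0.0000 0.0000 -1.0000
    outer loop
      vertex 0.00 16.96 0.00
      vertex 7.44 16.96 0.00
      vertex 0.00 0.00 0.00
    endloop
  endfacet
  facet normal 0.0000 0.0000 1.0000
    outer loop
      vertex 0.00 0.00 13.21
      vertex 25.91 0.00 13.21
      vertex 25.91 3.28 13.21
    endloop
  endfacet
  facet normal 0.0000 0.0000 1.0000
    outer loop
      vertex 0.00 0.00 13.21
      vertex 25.91 3.28 13.21
      vertex 7.44 3.28 13.21
    endloop
  endfacet
  facet normal 0.0000 0.0000 1.0000
    outer loop
      vertex 0.00 0.00 13.21
      vertex 7.44 3.28 13.21
      vertex 7.44 16.96 13.21
    endloop
  endfacet
  facet normal 0.0000 0.0000 1.0000
    outer loop
      vertex 0.00 0.00 13.21
      vertex 7.44 16.96 13.21
      vertex 0.00 16.96 13.21
    endloop
  endfacet
  facet normal 0.0000 -1.0000 0.0000
    outer loop
      vertex 0.00 0.00 0.00
      vertex 25.91 0.00 0.00
      vertex 25.91 0.00 13.21
    endloop
  endfacet
  facet normal 0.0000 -1.0000 0.0000
    outer loop
      vertex 0.00 0.00 0.00
      vertex 25.91 0.00 13.21
      vertex 0.00 0.00 13.21
    endloop
  endfacet
  facet normal 1.0000 0.0000 0.0000
    outer loop
      vertex 25.91 0.00 0.00
      vertex 25.91 3.28 0.00
      vertex 25.91 3.28 13.21
    endloop
  endfacet
  facet normal 1.0000 0.0000 0.0000
    outer loop
      vertex 25.91 0.00 0.00
      vertex 25.91 3.28 13.21
      vertex 25.91 0.00 13.21
    endloop
  endfacet
  facet normal 0.0000 1.0000 0.0000
    outer loop
      vertex 25.91 3.28 0.00
      vertex 7.44 3.28 0.00
      vertex 7.44 3.28 13.21
    endloop
  endfacet
  facet normal 0.0000 1.0000 0.0000
    outer loop
      vertex 25.91 3.28 0.00
      vertex 7.44 3.28 13.21
      vertex 25.91 3.28 13.21
    endloop
  endfacet
  facet normal 1.0000 0.0000 0.0000
    outer loop
      vertex 7.44 3.28 0.00
      vertex 7.44 16.96 0.00
      vertex 7.44 16.96 13.21
    endloop
  endfacet
  facet normal 1.0000 0.0000 0.0000
    outer loop
      vertex 7.44 3.28 0.00
      vertex 7.44 16.96 13.21
      vertex 7.44 3.28 13.21
    endloop
  endfacet
  facet normal 0.0000 1.0000 0.0000
    outer loop
      vertex 7.44 16.96 0.00
      vertex 0.00 16.96 0.00
      vertex 0.00 16.96 13.21
    endloop
  endfacet
  facet normal 0.0000 1.0000 0.0000
    outer loop
      vertex 7.44 16.96 0.00
      vertex 0.00 16.96 13.21
      vertex 7.44 16.96 13.21
    endloop
  endfacet
  facet normal -1.0000 0.0000 0.0000
    outer loop
      vertex 0.00 16.96 0.00
      vertex 0.00 0.00 0.00
      vertex 0.00 0.00 13.21
    endloop
  endfacet
  facet normal -1.0000 0.0000 0.0000
    outer loop
      vertex 0.00 16.96 0.00
      vertex 0.00 0.00 13.21
      vertex 0.00 16.96 13.21
    endloop
  endfacet
endsolid part

The G0 Z moves step by Δz≈2.64 mm. Every layer's G1 loop is the same polygon, so the solid is a straight extrusion of it from z=0 to z≈13.2. Closing with flat bottom and top caps and triangulating gives 20 facets — an L-shaped prism: outer 25.9 × 17 mm, arm thicknesses ≈ 3.28 mm (horizontal) and 7.44 mm (vertical), extruded 13.2 mm in z.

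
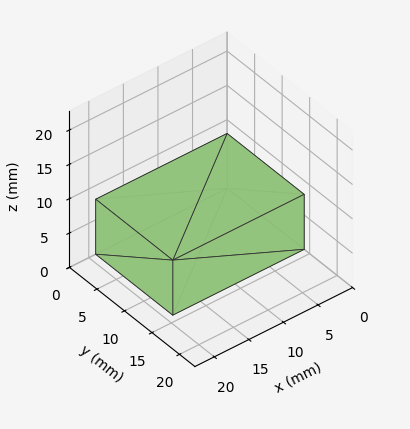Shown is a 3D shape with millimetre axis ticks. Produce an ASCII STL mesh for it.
Reading the render: the shape is a rectangular box, roughly 19 × 14 mm footprint and 8 mm tall (dimensions read to the nearest mm from the axis ticks). For the STL, each face is triangulated and given an outward normal.

solid part
  facet normal 0.0000 0.0000 -1.0000
    outer loop
      vertex 19.000 14.000 0.000
      vertex 19.000 0.000 0.000
      vertex 0.000 0.000 0.000
    endloop
  endfacet
  facet normal 0.0000 0.0000 -1.0000
    outer loop
      vertex 0.000 14.000 0.000
      vertex 19.000 14.000 0.000
      vertex 0.000 0.000 0.000
    endloop
  endfacet
  facet normal 0.0000 0.0000 1.0000
    outer loop
      vertex 0.000 0.000 8.000
      vertex 19.000 0.000 8.000
      vertex 19.000 14.000 8.000
    endloop
  endfacet
  facet normal 0.0000 0.0000 1.0000
    outer loop
      vertex 0.000 0.000 8.000
      vertex 19.000 14.000 8.000
      vertex 0.000 14.000 8.000
    endloop
  endfacet
  facet normal 0.0000 -1.0000 0.0000
    outer loop
      vertex 0.000 0.000 0.000
      vertex 19.000 0.000 0.000
      vertex 19.000 0.000 8.000
    endloop
  endfacet
  facet normal 0.0000 -1.0000 0.0000
    outer loop
      vertex 0.000 0.000 0.000
      vertex 19.000 0.000 8.000
      vertex 0.000 0.000 8.000
    endloop
  endfacet
  facet normal 0.0000 1.0000 0.0000
    outer loop
      vertex 19.000 14.000 8.000
      vertex 19.000 14.000 0.000
      vertex 0.000 14.000 0.000
    endloop
  endfacet
  facet normal 0.0000 1.0000 0.0000
    outer loop
      vertex 0.000 14.000 8.000
      vertex 19.000 14.000 8.000
      vertex 0.000 14.000 0.000
    endloop
  endfacet
  facet normal -1.0000 0.0000 0.0000
    outer loop
      vertex 0.000 14.000 8.000
      vertex 0.000 14.000 0.000
      vertex 0.000 0.000 0.000
    endloop
  endfacet
  facet normal -1.0000 0.0000 0.0000
    outer loop
      vertex 0.000 0.000 8.000
      vertex 0.000 14.000 8.000
      vertex 0.000 0.000 0.000
    endloop
  endfacet
  facet normal 1.0000 0.0000 0.0000
    outer loop
      vertex 19.000 0.000 0.000
      vertex 19.000 14.000 0.000
      vertex 19.000 14.000 8.000
    endloop
  endfacet
  facet normal 1.0000 0.0000 0.0000
    outer loop
      vertex 19.000 0.000 0.000
      vertex 19.000 14.000 8.000
      vertex 19.000 0.000 8.000
    endloop
  endfacet
endsolid part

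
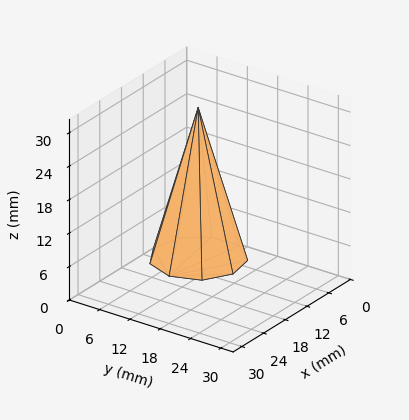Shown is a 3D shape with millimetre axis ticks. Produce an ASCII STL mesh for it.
Reading the render: the shape is a regular 9-sided pyramid, base circumscribed radius ≈ 8 mm, apex at z ≈ 27 mm (dimensions read to the nearest mm from the axis ticks). For the STL, each face is triangulated and given an outward normal.

solid part
  facet normal 0.0000 0.0000 -1.0000
    outer loop
      vertex 9.389 15.878 0.000
      vertex 14.128 13.142 0.000
      vertex 16.000 8.000 0.000
    endloop
  endfacet
  facet normal 0.0000 0.0000 -1.0000
    outer loop
      vertex 4.000 14.928 0.000
      vertex 9.389 15.878 0.000
      vertex 16.000 8.000 0.000
    endloop
  endfacet
  facet normal 0.0000 0.0000 -1.0000
    outer loop
      vertex 0.482 10.736 0.000
      vertex 4.000 14.928 0.000
      vertex 16.000 8.000 0.000
    endloop
  endfacet
  facet normal 0.0000 0.0000 -1.0000
    outer loop
      vertex 0.482 5.264 0.000
      vertex 0.482 10.736 0.000
      vertex 16.000 8.000 0.000
    endloop
  endfacet
  facet normal 0.0000 0.0000 -1.0000
    outer loop
      vertex 4.000 1.072 0.000
      vertex 0.482 5.264 0.000
      vertex 16.000 8.000 0.000
    endloop
  endfacet
  facet normal 0.0000 0.0000 -1.0000
    outer loop
      vertex 9.389 0.122 0.000
      vertex 4.000 1.072 0.000
      vertex 16.000 8.000 0.000
    endloop
  endfacet
  facet normal 0.0000 0.0000 -1.0000
    outer loop
      vertex 14.128 2.858 0.000
      vertex 9.389 0.122 0.000
      vertex 16.000 8.000 0.000
    endloop
  endfacet
  facet normal 0.9052 0.3296 0.2682
    outer loop
      vertex 16.000 8.000 0.000
      vertex 14.128 13.142 0.000
      vertex 8.000 8.000 27.000
    endloop
  endfacet
  facet normal 0.4817 0.8343 0.2682
    outer loop
      vertex 14.128 13.142 0.000
      vertex 9.389 15.878 0.000
      vertex 8.000 8.000 27.000
    endloop
  endfacet
  facet normal -0.1672 0.9487 0.2682
    outer loop
      vertex 9.389 15.878 0.000
      vertex 4.000 14.928 0.000
      vertex 8.000 8.000 27.000
    endloop
  endfacet
  facet normal -0.7379 0.6193 0.2682
    outer loop
      vertex 4.000 14.928 0.000
      vertex 0.482 10.736 0.000
      vertex 8.000 8.000 27.000
    endloop
  endfacet
  facet normal -0.9634 0.0000 0.2682
    outer loop
      vertex 0.482 10.736 0.000
      vertex 0.482 5.264 0.000
      vertex 8.000 8.000 27.000
    endloop
  endfacet
  facet normal -0.7379 -0.6193 0.2682
    outer loop
      vertex 0.482 5.264 0.000
      vertex 4.000 1.072 0.000
      vertex 8.000 8.000 27.000
    endloop
  endfacet
  facet normal -0.1672 -0.9487 0.2682
    outer loop
      vertex 4.000 1.072 0.000
      vertex 9.389 0.122 0.000
      vertex 8.000 8.000 27.000
    endloop
  endfacet
  facet normal 0.4817 -0.8343 0.2682
    outer loop
      vertex 9.389 0.122 0.000
      vertex 14.128 2.858 0.000
      vertex 8.000 8.000 27.000
    endloop
  endfacet
  facet normal 0.9052 -0.3296 0.2682
    outer loop
      vertex 14.128 2.858 0.000
      vertex 16.000 8.000 0.000
      vertex 8.000 8.000 27.000
    endloop
  endfacet
endsolid part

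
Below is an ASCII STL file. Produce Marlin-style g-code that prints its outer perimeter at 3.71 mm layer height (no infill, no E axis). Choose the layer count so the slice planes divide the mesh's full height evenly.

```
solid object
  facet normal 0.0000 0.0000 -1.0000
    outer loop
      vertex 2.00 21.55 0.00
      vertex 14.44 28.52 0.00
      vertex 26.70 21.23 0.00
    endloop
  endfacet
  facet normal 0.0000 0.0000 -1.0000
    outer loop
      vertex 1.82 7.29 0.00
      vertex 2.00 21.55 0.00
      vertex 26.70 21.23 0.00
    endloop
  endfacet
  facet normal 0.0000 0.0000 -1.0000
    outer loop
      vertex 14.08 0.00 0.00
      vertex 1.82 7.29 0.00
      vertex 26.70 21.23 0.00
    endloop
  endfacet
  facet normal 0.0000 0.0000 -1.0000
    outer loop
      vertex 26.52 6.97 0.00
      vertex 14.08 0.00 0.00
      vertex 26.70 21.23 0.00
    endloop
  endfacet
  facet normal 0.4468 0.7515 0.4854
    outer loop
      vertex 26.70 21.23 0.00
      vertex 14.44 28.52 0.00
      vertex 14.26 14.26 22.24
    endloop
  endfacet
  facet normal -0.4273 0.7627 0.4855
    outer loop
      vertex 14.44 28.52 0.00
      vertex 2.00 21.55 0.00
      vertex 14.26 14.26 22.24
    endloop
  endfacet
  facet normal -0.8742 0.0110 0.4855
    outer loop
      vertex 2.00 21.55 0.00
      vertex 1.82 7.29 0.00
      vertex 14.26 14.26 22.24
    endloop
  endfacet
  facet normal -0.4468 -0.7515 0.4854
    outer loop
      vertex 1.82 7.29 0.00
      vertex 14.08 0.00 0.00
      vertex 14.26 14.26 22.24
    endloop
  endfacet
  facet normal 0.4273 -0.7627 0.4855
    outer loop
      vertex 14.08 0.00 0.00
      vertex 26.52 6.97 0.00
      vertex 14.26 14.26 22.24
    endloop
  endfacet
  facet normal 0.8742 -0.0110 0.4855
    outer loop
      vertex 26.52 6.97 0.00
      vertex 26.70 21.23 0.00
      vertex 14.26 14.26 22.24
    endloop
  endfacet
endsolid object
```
; perimeter-only toolpath
G21 ; units = mm
G90 ; absolute positioning
G28 ; home
; layer 1
G0 Z3.71
G0 X24.63 Y20.07
G1 X14.41 Y26.14
G1 X4.04 Y20.34
G1 X3.89 Y8.45
G1 X14.11 Y2.38
G1 X24.48 Y8.19
G1 X24.63 Y20.07
; layer 2
G0 Z7.41
G0 X22.55 Y18.91
G1 X14.38 Y23.77
G1 X6.09 Y19.12
G1 X5.97 Y9.61
G1 X14.14 Y4.75
G1 X22.43 Y9.40
G1 X22.55 Y18.91
; layer 3
G0 Z11.12
G0 X20.48 Y17.75
G1 X14.35 Y21.39
G1 X8.13 Y17.91
G1 X8.04 Y10.78
G1 X14.17 Y7.13
G1 X20.39 Y10.62
G1 X20.48 Y17.75
; layer 4
G0 Z14.83
G0 X18.41 Y16.58
G1 X14.32 Y19.01
G1 X10.17 Y16.69
G1 X10.11 Y11.94
G1 X14.20 Y9.51
G1 X18.35 Y11.83
G1 X18.41 Y16.58
; layer 5
G0 Z18.53
G0 X16.33 Y15.42
G1 X14.29 Y16.64
G1 X12.22 Y15.48
G1 X12.19 Y13.10
G1 X14.23 Y11.88
G1 X16.30 Y13.04
G1 X16.33 Y15.42
M2 ; end

The solid is a regular 6-sided pyramid, base circumscribed radius ≈ 14.3 mm, apex at z ≈ 22.2 mm. Slicing at Δz = 3.71 mm — 6 equal slices spanning the solid's height, so layer i sits at z = i·h/6 — gives 5 non-empty perimeters. Each is a 6-segment closed polygon; G0 lifts to the layer z and rapids to the start vertex, then G1 traces the edges. The cross-section shrinks linearly with z (the slice at the apex is degenerate and omitted).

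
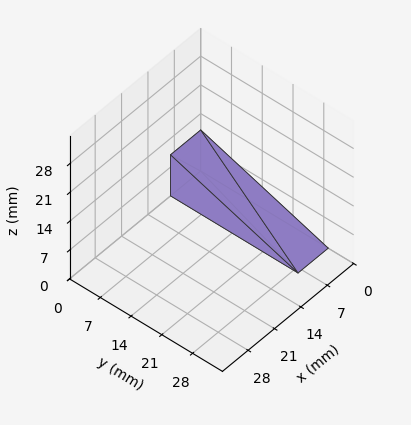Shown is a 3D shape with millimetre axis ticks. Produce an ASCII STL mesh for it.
Reading the render: the shape is a wedge (ramp): 8 × 29 mm base, rising to 10 mm along the y=0 edge and sloping linearly to z=0 at y=29 (dimensions read to the nearest mm from the axis ticks). For the STL, each face is triangulated and given an outward normal.

solid part
  facet normal 0.0000 0.0000 -1.0000
    outer loop
      vertex 8.00 29.00 0.00
      vertex 8.00 0.00 0.00
      vertex 0.00 0.00 0.00
    endloop
  endfacet
  facet normal 0.0000 0.0000 -1.0000
    outer loop
      vertex 0.00 29.00 0.00
      vertex 8.00 29.00 0.00
      vertex 0.00 0.00 0.00
    endloop
  endfacet
  facet normal 0.0000 -1.0000 0.0000
    outer loop
      vertex 0.00 0.00 0.00
      vertex 8.00 0.00 0.00
      vertex 8.00 0.00 10.00
    endloop
  endfacet
  facet normal 0.0000 -1.0000 0.0000
    outer loop
      vertex 0.00 0.00 0.00
      vertex 8.00 0.00 10.00
      vertex 0.00 0.00 10.00
    endloop
  endfacet
  facet normal 0.0000 0.3260 0.9454
    outer loop
      vertex 0.00 0.00 10.00
      vertex 8.00 0.00 10.00
      vertex 8.00 29.00 0.00
    endloop
  endfacet
  facet normal 0.0000 0.3260 0.9454
    outer loop
      vertex 0.00 0.00 10.00
      vertex 8.00 29.00 0.00
      vertex 0.00 29.00 0.00
    endloop
  endfacet
  facet normal -1.0000 0.0000 0.0000
    outer loop
      vertex 0.00 0.00 10.00
      vertex 0.00 29.00 0.00
      vertex 0.00 0.00 0.00
    endloop
  endfacet
  facet normal 1.0000 0.0000 0.0000
    outer loop
      vertex 8.00 0.00 0.00
      vertex 8.00 29.00 0.00
      vertex 8.00 0.00 10.00
    endloop
  endfacet
endsolid part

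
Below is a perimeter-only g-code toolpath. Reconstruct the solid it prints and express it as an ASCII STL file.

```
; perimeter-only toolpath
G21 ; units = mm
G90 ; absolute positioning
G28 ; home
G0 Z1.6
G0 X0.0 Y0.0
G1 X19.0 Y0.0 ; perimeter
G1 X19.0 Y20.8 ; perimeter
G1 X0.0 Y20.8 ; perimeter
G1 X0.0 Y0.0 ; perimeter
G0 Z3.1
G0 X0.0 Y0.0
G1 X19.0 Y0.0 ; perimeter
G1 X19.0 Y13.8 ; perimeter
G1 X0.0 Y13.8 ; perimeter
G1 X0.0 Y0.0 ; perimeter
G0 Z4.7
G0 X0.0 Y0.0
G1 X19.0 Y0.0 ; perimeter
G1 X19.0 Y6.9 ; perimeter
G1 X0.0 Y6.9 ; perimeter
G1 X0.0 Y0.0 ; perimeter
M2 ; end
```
solid part
  facet normal 0.0000 0.0000 -1.0000
    outer loop
      vertex 19.0 27.7 0.0
      vertex 19.0 0.0 0.0
      vertex 0.0 0.0 0.0
    endloop
  endfacet
  facet normal 0.0000 0.0000 -1.0000
    outer loop
      vertex 0.0 27.7 0.0
      vertex 19.0 27.7 0.0
      vertex 0.0 0.0 0.0
    endloop
  endfacet
  facet normal 0.0000 -1.0000 0.0000
    outer loop
      vertex 0.0 0.0 0.0
      vertex 19.0 0.0 0.0
      vertex 19.0 0.0 6.2
    endloop
  endfacet
  facet normal 0.0000 -1.0000 0.0000
    outer loop
      vertex 0.0 0.0 0.0
      vertex 19.0 0.0 6.2
      vertex 0.0 0.0 6.2
    endloop
  endfacet
  facet normal 0.0000 0.2184 0.9759
    outer loop
      vertex 0.0 0.0 6.2
      vertex 19.0 0.0 6.2
      vertex 19.0 27.7 0.0
    endloop
  endfacet
  facet normal 0.0000 0.2184 0.9759
    outer loop
      vertex 0.0 0.0 6.2
      vertex 19.0 27.7 0.0
      vertex 0.0 27.7 0.0
    endloop
  endfacet
  facet normal -1.0000 0.0000 0.0000
    outer loop
      vertex 0.0 0.0 6.2
      vertex 0.0 27.7 0.0
      vertex 0.0 0.0 0.0
    endloop
  endfacet
  facet normal 1.0000 0.0000 0.0000
    outer loop
      vertex 19.0 0.0 0.0
      vertex 19.0 27.7 0.0
      vertex 19.0 0.0 6.2
    endloop
  endfacet
endsolid part

The G0 Z moves step by Δz≈1.6 mm. The G1 loops shrink linearly with z, so the solid tapers from its base footprint up to z≈6.2. Closing with a flat bottom cap and the tapered top and triangulating gives 8 facets — a wedge (ramp): 19 × 27.7 mm base, rising to 6.2 mm along the y=0 edge and sloping linearly to z=0 at y=27.7.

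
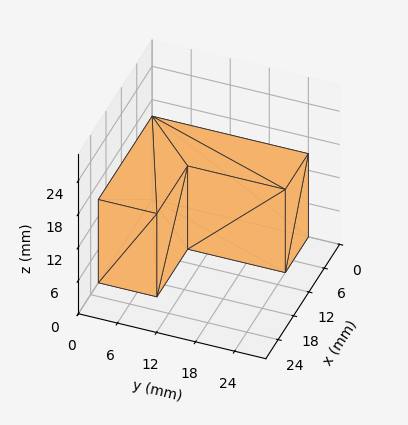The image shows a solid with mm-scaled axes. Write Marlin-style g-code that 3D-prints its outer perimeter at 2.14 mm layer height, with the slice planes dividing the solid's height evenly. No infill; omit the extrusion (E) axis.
Reading the render: the shape is an L-shaped prism: outer 21 × 24 mm, arm thicknesses ≈ 9 mm (horizontal) and 9 mm (vertical), extruded 15 mm in z (dimensions read to the nearest mm from the axis ticks). For the g-code, the solid's height is divided into equal slices at the stated Δz and each level perimeter traced with G1 moves after a G0 lift.

; perimeter-only toolpath
G21 ; units = mm
G90 ; absolute positioning
G28 ; home
; layer 1
G0 Z2.14
G0 X0.00 Y0.00
G1 X21.00 Y0.00
G1 X21.00 Y9.00
G1 X9.00 Y9.00
G1 X9.00 Y24.00
G1 X0.00 Y24.00
G1 X0.00 Y0.00
; layer 2
G0 Z4.29
G0 X0.00 Y0.00
G1 X21.00 Y0.00
G1 X21.00 Y9.00
G1 X9.00 Y9.00
G1 X9.00 Y24.00
G1 X0.00 Y24.00
G1 X0.00 Y0.00
; layer 3
G0 Z6.43
G0 X0.00 Y0.00
G1 X21.00 Y0.00
G1 X21.00 Y9.00
G1 X9.00 Y9.00
G1 X9.00 Y24.00
G1 X0.00 Y24.00
G1 X0.00 Y0.00
; layer 4
G0 Z8.57
G0 X0.00 Y0.00
G1 X21.00 Y0.00
G1 X21.00 Y9.00
G1 X9.00 Y9.00
G1 X9.00 Y24.00
G1 X0.00 Y24.00
G1 X0.00 Y0.00
; layer 5
G0 Z10.71
G0 X0.00 Y0.00
G1 X21.00 Y0.00
G1 X21.00 Y9.00
G1 X9.00 Y9.00
G1 X9.00 Y24.00
G1 X0.00 Y24.00
G1 X0.00 Y0.00
; layer 6
G0 Z12.86
G0 X0.00 Y0.00
G1 X21.00 Y0.00
G1 X21.00 Y9.00
G1 X9.00 Y9.00
G1 X9.00 Y24.00
G1 X0.00 Y24.00
G1 X0.00 Y0.00
; layer 7
G0 Z15.00
G0 X0.00 Y0.00
G1 X21.00 Y0.00
G1 X21.00 Y9.00
G1 X9.00 Y9.00
G1 X9.00 Y24.00
G1 X0.00 Y24.00
G1 X0.00 Y0.00
M2 ; end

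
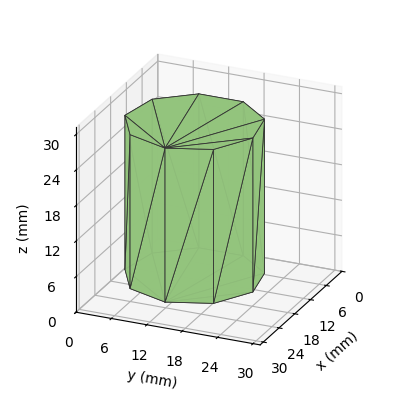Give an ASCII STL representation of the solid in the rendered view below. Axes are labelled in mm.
Reading the render: the shape is a regular 9-sided prism (a cylinder approximated with 9 flat sides), circumscribed radius ≈ 11 mm, height ≈ 26 mm (dimensions read to the nearest mm from the axis ticks). For the STL, each face is triangulated and given an outward normal.

solid part
  facet normal 0.0000 0.0000 -1.0000
    outer loop
      vertex 12.910 21.833 0.000
      vertex 19.426 18.071 0.000
      vertex 22.000 11.000 0.000
    endloop
  endfacet
  facet normal 0.0000 0.0000 -1.0000
    outer loop
      vertex 5.500 20.526 0.000
      vertex 12.910 21.833 0.000
      vertex 22.000 11.000 0.000
    endloop
  endfacet
  facet normal 0.0000 0.0000 -1.0000
    outer loop
      vertex 0.663 14.762 0.000
      vertex 5.500 20.526 0.000
      vertex 22.000 11.000 0.000
    endloop
  endfacet
  facet normal 0.0000 0.0000 -1.0000
    outer loop
      vertex 0.663 7.238 0.000
      vertex 0.663 14.762 0.000
      vertex 22.000 11.000 0.000
    endloop
  endfacet
  facet normal 0.0000 0.0000 -1.0000
    outer loop
      vertex 5.500 1.474 0.000
      vertex 0.663 7.238 0.000
      vertex 22.000 11.000 0.000
    endloop
  endfacet
  facet normal 0.0000 0.0000 -1.0000
    outer loop
      vertex 12.910 0.167 0.000
      vertex 5.500 1.474 0.000
      vertex 22.000 11.000 0.000
    endloop
  endfacet
  facet normal 0.0000 0.0000 -1.0000
    outer loop
      vertex 19.426 3.929 0.000
      vertex 12.910 0.167 0.000
      vertex 22.000 11.000 0.000
    endloop
  endfacet
  facet normal 0.0000 0.0000 1.0000
    outer loop
      vertex 22.000 11.000 26.000
      vertex 19.426 18.071 26.000
      vertex 12.910 21.833 26.000
    endloop
  endfacet
  facet normal 0.0000 0.0000 1.0000
    outer loop
      vertex 22.000 11.000 26.000
      vertex 12.910 21.833 26.000
      vertex 5.500 20.526 26.000
    endloop
  endfacet
  facet normal 0.0000 0.0000 1.0000
    outer loop
      vertex 22.000 11.000 26.000
      vertex 5.500 20.526 26.000
      vertex 0.663 14.762 26.000
    endloop
  endfacet
  facet normal 0.0000 0.0000 1.0000
    outer loop
      vertex 22.000 11.000 26.000
      vertex 0.663 14.762 26.000
      vertex 0.663 7.238 26.000
    endloop
  endfacet
  facet normal 0.0000 0.0000 1.0000
    outer loop
      vertex 22.000 11.000 26.000
      vertex 0.663 7.238 26.000
      vertex 5.500 1.474 26.000
    endloop
  endfacet
  facet normal 0.0000 0.0000 1.0000
    outer loop
      vertex 22.000 11.000 26.000
      vertex 5.500 1.474 26.000
      vertex 12.910 0.167 26.000
    endloop
  endfacet
  facet normal 0.0000 0.0000 1.0000
    outer loop
      vertex 22.000 11.000 26.000
      vertex 12.910 0.167 26.000
      vertex 19.426 3.929 26.000
    endloop
  endfacet
  facet normal 0.9397 0.3421 0.0000
    outer loop
      vertex 22.000 11.000 0.000
      vertex 19.426 18.071 0.000
      vertex 19.426 18.071 26.000
    endloop
  endfacet
  facet normal 0.9397 0.3421 0.0000
    outer loop
      vertex 22.000 11.000 0.000
      vertex 19.426 18.071 26.000
      vertex 22.000 11.000 26.000
    endloop
  endfacet
  facet normal 0.5000 0.8660 0.0000
    outer loop
      vertex 19.426 18.071 0.000
      vertex 12.910 21.833 0.000
      vertex 12.910 21.833 26.000
    endloop
  endfacet
  facet normal 0.5000 0.8660 0.0000
    outer loop
      vertex 19.426 18.071 0.000
      vertex 12.910 21.833 26.000
      vertex 19.426 18.071 26.000
    endloop
  endfacet
  facet normal -0.1737 0.9848 0.0000
    outer loop
      vertex 12.910 21.833 0.000
      vertex 5.500 20.526 0.000
      vertex 5.500 20.526 26.000
    endloop
  endfacet
  facet normal -0.1737 0.9848 0.0000
    outer loop
      vertex 12.910 21.833 0.000
      vertex 5.500 20.526 26.000
      vertex 12.910 21.833 26.000
    endloop
  endfacet
  facet normal -0.7660 0.6428 0.0000
    outer loop
      vertex 5.500 20.526 0.000
      vertex 0.663 14.762 0.000
      vertex 0.663 14.762 26.000
    endloop
  endfacet
  facet normal -0.7660 0.6428 0.0000
    outer loop
      vertex 5.500 20.526 0.000
      vertex 0.663 14.762 26.000
      vertex 5.500 20.526 26.000
    endloop
  endfacet
  facet normal -1.0000 0.0000 0.0000
    outer loop
      vertex 0.663 14.762 0.000
      vertex 0.663 7.238 0.000
      vertex 0.663 7.238 26.000
    endloop
  endfacet
  facet normal -1.0000 0.0000 0.0000
    outer loop
      vertex 0.663 14.762 0.000
      vertex 0.663 7.238 26.000
      vertex 0.663 14.762 26.000
    endloop
  endfacet
  facet normal -0.7660 -0.6428 0.0000
    outer loop
      vertex 0.663 7.238 0.000
      vertex 5.500 1.474 0.000
      vertex 5.500 1.474 26.000
    endloop
  endfacet
  facet normal -0.7660 -0.6428 0.0000
    outer loop
      vertex 0.663 7.238 0.000
      vertex 5.500 1.474 26.000
      vertex 0.663 7.238 26.000
    endloop
  endfacet
  facet normal -0.1737 -0.9848 0.0000
    outer loop
      vertex 5.500 1.474 0.000
      vertex 12.910 0.167 0.000
      vertex 12.910 0.167 26.000
    endloop
  endfacet
  facet normal -0.1737 -0.9848 0.0000
    outer loop
      vertex 5.500 1.474 0.000
      vertex 12.910 0.167 26.000
      vertex 5.500 1.474 26.000
    endloop
  endfacet
  facet normal 0.5000 -0.8660 0.0000
    outer loop
      vertex 12.910 0.167 0.000
      vertex 19.426 3.929 0.000
      vertex 19.426 3.929 26.000
    endloop
  endfacet
  facet normal 0.5000 -0.8660 0.0000
    outer loop
      vertex 12.910 0.167 0.000
      vertex 19.426 3.929 26.000
      vertex 12.910 0.167 26.000
    endloop
  endfacet
  facet normal 0.9397 -0.3421 0.0000
    outer loop
      vertex 19.426 3.929 0.000
      vertex 22.000 11.000 0.000
      vertex 22.000 11.000 26.000
    endloop
  endfacet
  facet normal 0.9397 -0.3421 0.0000
    outer loop
      vertex 19.426 3.929 0.000
      vertex 22.000 11.000 26.000
      vertex 19.426 3.929 26.000
    endloop
  endfacet
endsolid part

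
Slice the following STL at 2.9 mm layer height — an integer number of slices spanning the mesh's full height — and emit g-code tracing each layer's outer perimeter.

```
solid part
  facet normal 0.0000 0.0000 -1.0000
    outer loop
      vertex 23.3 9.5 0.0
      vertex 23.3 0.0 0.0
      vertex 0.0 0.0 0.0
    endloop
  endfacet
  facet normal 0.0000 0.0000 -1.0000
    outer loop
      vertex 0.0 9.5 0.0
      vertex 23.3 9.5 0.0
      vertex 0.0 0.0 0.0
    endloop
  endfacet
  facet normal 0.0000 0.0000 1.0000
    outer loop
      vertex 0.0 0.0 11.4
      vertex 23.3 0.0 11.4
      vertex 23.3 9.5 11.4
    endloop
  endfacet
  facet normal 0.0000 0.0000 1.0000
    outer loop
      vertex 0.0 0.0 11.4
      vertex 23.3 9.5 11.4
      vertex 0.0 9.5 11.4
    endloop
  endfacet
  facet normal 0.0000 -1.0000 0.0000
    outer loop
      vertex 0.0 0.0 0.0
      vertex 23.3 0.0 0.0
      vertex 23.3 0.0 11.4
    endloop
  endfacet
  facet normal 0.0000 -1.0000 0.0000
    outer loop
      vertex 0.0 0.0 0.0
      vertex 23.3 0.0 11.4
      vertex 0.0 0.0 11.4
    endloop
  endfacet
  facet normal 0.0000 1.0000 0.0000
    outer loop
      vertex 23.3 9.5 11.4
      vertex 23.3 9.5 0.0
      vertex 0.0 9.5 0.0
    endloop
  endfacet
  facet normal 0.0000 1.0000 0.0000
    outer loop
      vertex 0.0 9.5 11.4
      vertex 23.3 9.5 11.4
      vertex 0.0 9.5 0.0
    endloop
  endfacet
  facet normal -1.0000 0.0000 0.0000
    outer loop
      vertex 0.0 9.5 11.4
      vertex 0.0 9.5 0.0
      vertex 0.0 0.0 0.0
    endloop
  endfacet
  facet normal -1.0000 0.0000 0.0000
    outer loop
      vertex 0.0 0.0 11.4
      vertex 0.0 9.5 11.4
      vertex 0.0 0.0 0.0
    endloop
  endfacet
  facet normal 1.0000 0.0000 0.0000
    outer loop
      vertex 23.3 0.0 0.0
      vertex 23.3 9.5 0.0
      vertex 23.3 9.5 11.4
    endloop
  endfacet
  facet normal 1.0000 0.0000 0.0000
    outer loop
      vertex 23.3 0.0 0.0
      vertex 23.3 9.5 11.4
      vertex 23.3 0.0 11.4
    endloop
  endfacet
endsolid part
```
; perimeter-only toolpath
G21 ; units = mm
G90 ; absolute positioning
G28 ; home
; layer 1
G0 Z2.9
G0 X0.0 Y0.0
G1 X23.3 Y0.0
G1 X23.3 Y9.5
G1 X0.0 Y9.5
G1 X0.0 Y0.0
; layer 2
G0 Z5.7
G0 X0.0 Y0.0
G1 X23.3 Y0.0
G1 X23.3 Y9.5
G1 X0.0 Y9.5
G1 X0.0 Y0.0
; layer 3
G0 Z8.6
G0 X0.0 Y0.0
G1 X23.3 Y0.0
G1 X23.3 Y9.5
G1 X0.0 Y9.5
G1 X0.0 Y0.0
; layer 4
G0 Z11.4
G0 X0.0 Y0.0
G1 X23.3 Y0.0
G1 X23.3 Y9.5
G1 X0.0 Y9.5
G1 X0.0 Y0.0
M2 ; end

The solid is a rectangular box, roughly 23.3 × 9.5 mm footprint and 11.4 mm tall. Slicing at Δz = 2.9 mm — 4 equal slices spanning the solid's height, so layer i sits at z = i·h/4 — gives 4 non-empty perimeters. Each is a 4-segment closed polygon; G0 lifts to the layer z and rapids to the start vertex, then G1 traces the edges.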